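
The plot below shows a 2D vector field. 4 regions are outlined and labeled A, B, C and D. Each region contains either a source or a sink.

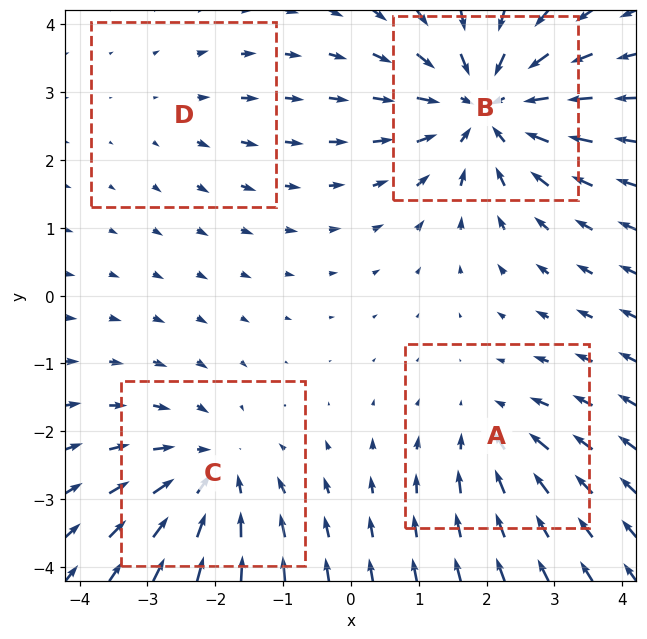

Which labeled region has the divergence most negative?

Divergence at each region's feature centre — A: about -3, B: about -6, C: about -4, D: about +2. Region B is most negative.

B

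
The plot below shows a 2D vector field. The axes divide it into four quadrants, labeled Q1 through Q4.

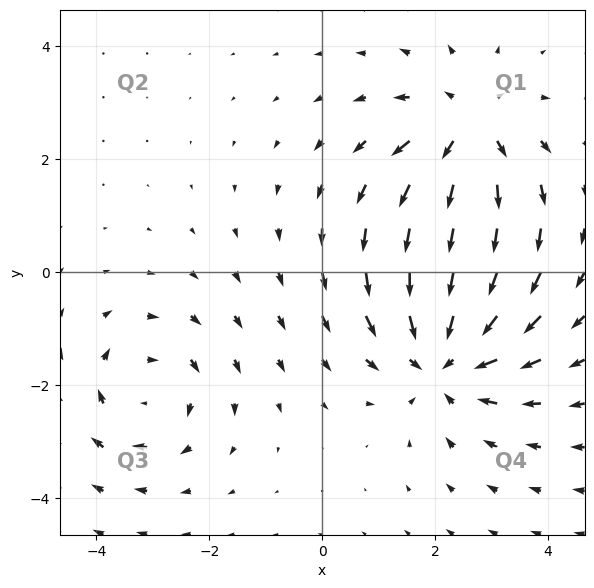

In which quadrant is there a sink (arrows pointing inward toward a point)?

The sink sits at approximately (2.2, -1.5), which lies in quadrant Q4. The divergence there is about -4, negative as expected for a sink.

Q4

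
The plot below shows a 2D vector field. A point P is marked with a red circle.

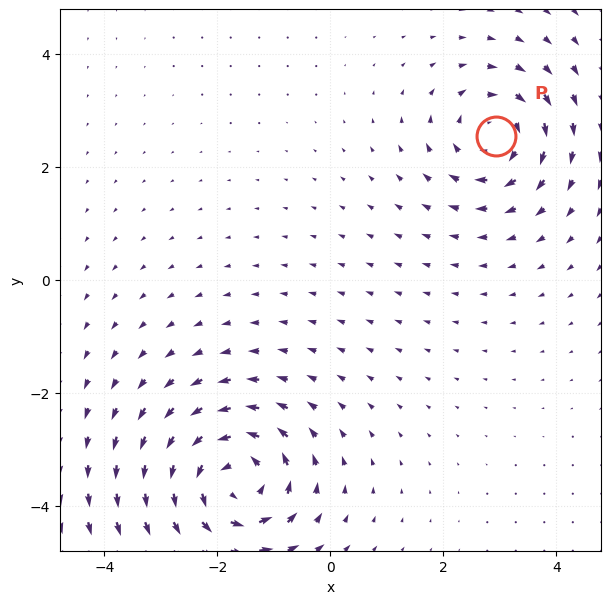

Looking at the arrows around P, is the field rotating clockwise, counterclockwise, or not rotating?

clockwise

Near P at (2.9, 2.5) the arrows circulate clockwise. The curl (z-component) there is about -3; negative curl means clockwise rotation.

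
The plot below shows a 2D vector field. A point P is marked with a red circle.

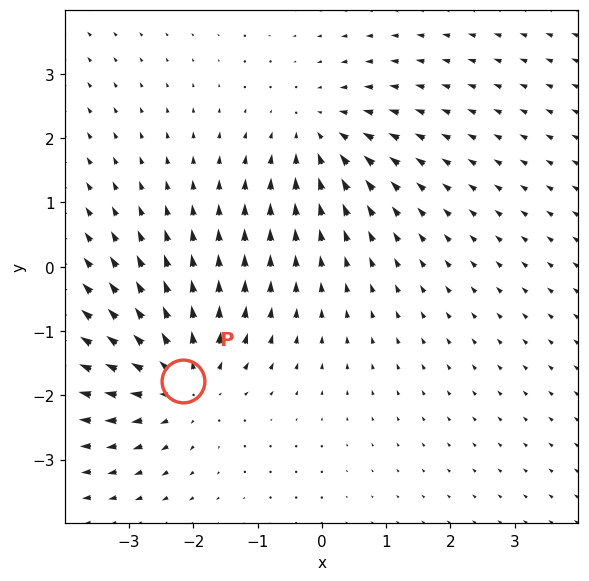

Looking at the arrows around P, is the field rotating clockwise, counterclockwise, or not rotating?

Near P at (-2.2, -1.8) the arrows show no circulation. The curl there is ≈0.

not rotating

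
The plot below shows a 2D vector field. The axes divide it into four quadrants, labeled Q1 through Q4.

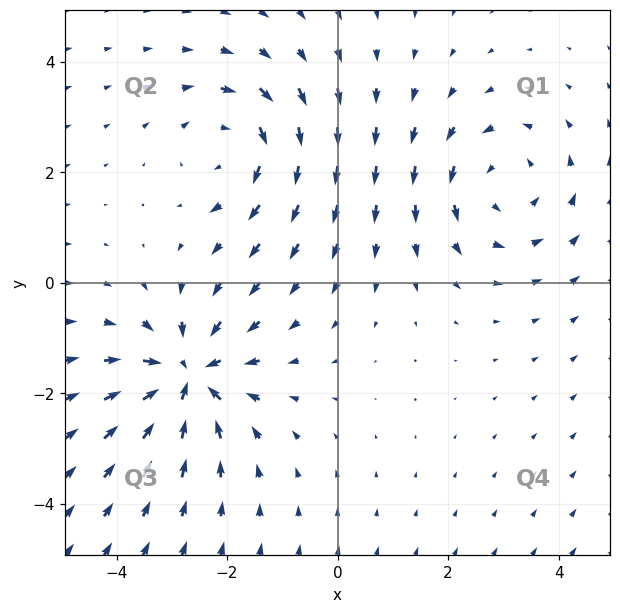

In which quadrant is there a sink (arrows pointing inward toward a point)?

Q3

The sink sits at approximately (-2.7, -1.7), which lies in quadrant Q3. The divergence there is about -6, negative as expected for a sink.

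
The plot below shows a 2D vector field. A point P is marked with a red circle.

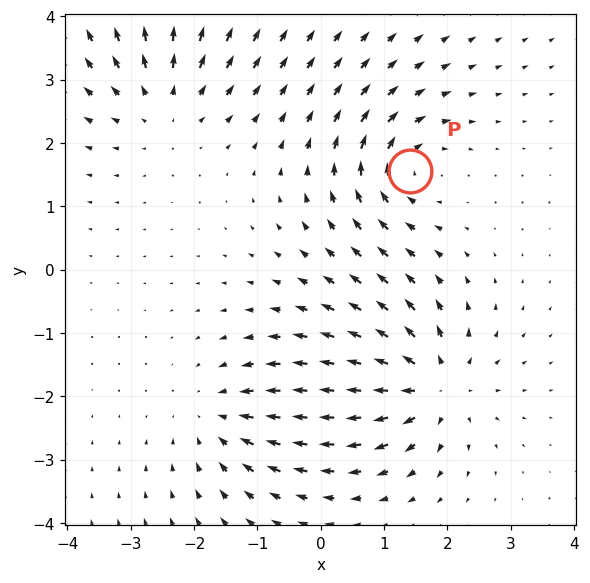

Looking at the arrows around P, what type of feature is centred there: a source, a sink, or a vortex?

At P (1.4, 1.6) the arrows circulate clockwise. Divergence ≈0, curl about -5 — near-zero divergence with nonzero curl is a vortex.

vortex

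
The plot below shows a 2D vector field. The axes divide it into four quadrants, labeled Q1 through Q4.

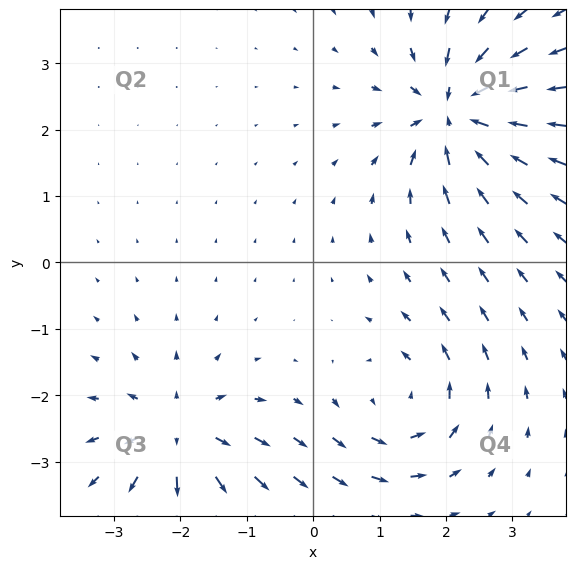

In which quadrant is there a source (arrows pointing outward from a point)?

The source sits at approximately (-2.0, -2.6), which lies in quadrant Q3. The divergence there is about +5, positive as expected for a source.

Q3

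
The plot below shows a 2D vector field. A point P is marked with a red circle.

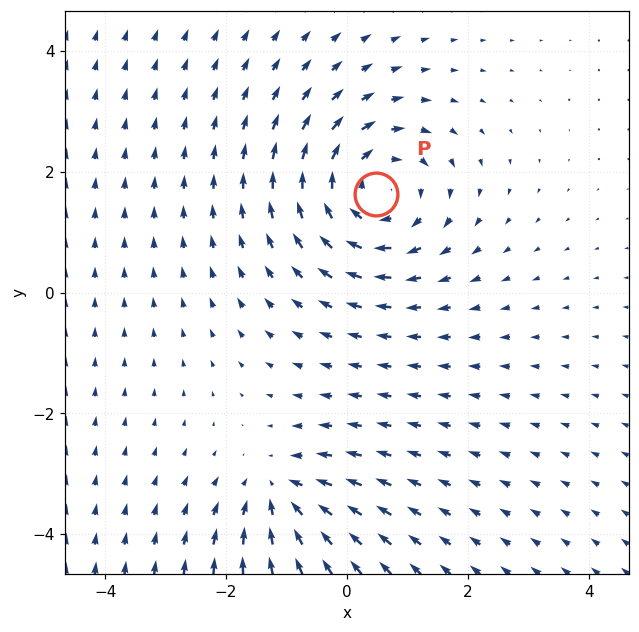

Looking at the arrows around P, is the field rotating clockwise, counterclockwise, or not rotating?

Near P at (0.5, 1.6) the arrows circulate clockwise. The curl (z-component) there is about -5; negative curl means clockwise rotation.

clockwise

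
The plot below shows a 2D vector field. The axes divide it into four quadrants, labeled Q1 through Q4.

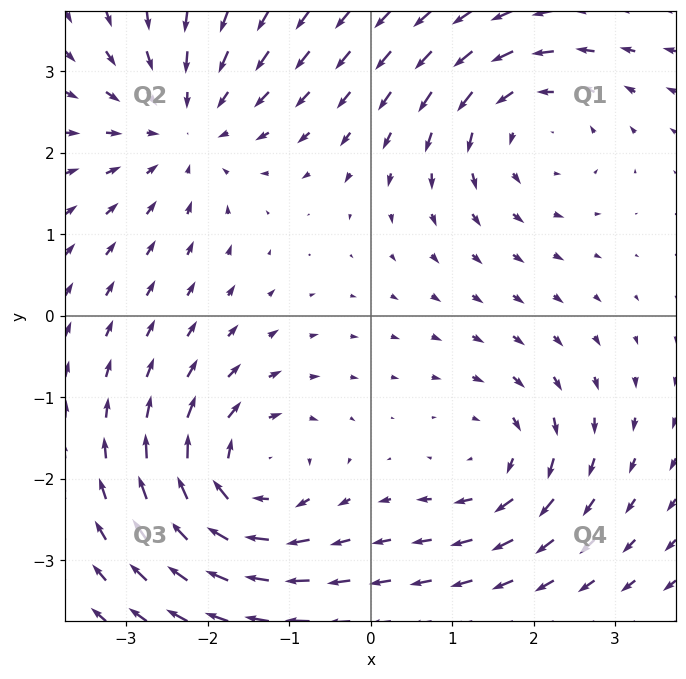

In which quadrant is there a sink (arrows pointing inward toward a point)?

Q2

The sink sits at approximately (-2.3, 2.3), which lies in quadrant Q2. The divergence there is about -4, negative as expected for a sink.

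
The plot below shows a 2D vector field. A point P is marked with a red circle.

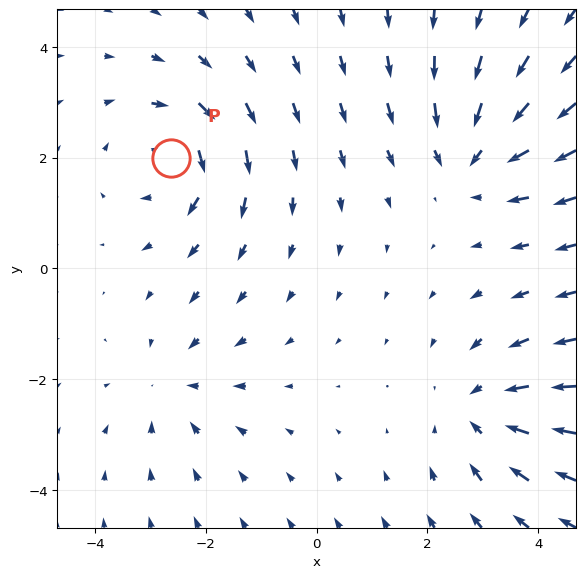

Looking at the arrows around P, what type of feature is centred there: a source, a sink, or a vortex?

At P (-2.6, 2.0) the arrows circulate clockwise. Divergence ≈0, curl about -6 — near-zero divergence with nonzero curl is a vortex.

vortex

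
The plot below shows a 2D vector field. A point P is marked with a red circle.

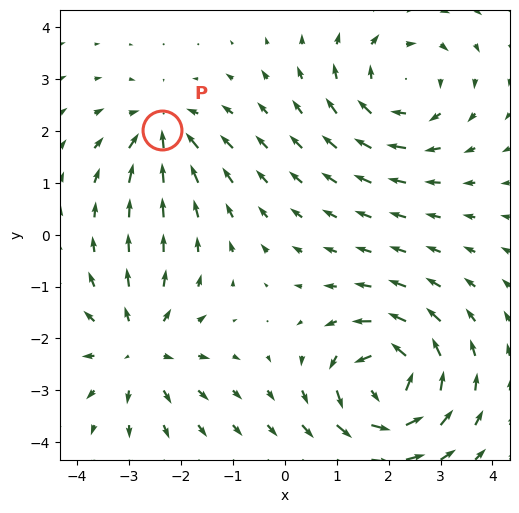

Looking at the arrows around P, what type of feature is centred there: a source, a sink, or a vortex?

sink

At P (-2.4, 2.0) the arrows converge inward. Divergence about -4, curl ≈0 — negative divergence with near-zero curl is a sink.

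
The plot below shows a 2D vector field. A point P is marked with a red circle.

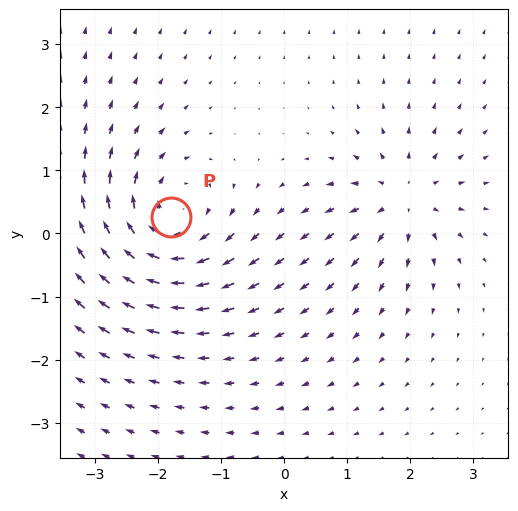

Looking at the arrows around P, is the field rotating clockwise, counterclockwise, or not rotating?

clockwise

Near P at (-1.8, 0.3) the arrows circulate clockwise. The curl (z-component) there is about -5; negative curl means clockwise rotation.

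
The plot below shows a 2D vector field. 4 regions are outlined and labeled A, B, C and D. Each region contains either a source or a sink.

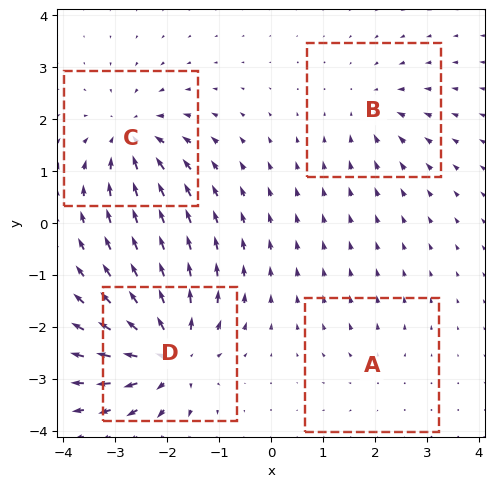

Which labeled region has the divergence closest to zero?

A

Divergence at each region's feature centre — A: about +2, B: about -4, C: about -6, D: about +8. Region A is closest to zero.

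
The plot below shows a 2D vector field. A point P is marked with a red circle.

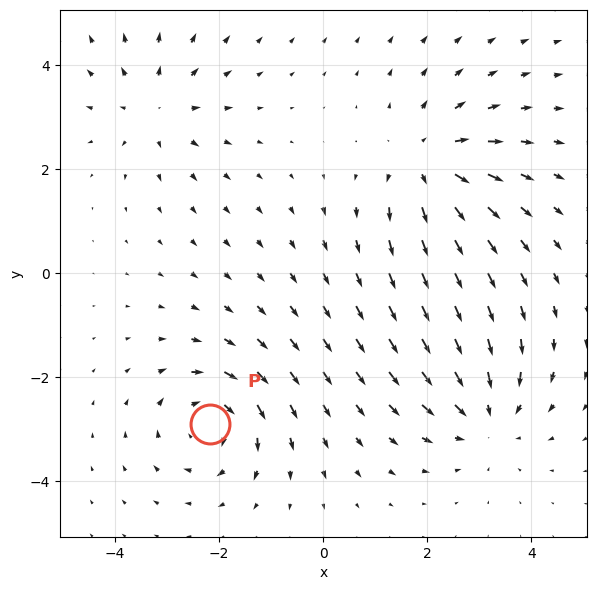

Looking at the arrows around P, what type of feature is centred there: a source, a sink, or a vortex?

At P (-2.2, -2.9) the arrows circulate clockwise. Divergence ≈0, curl about -5 — near-zero divergence with nonzero curl is a vortex.

vortex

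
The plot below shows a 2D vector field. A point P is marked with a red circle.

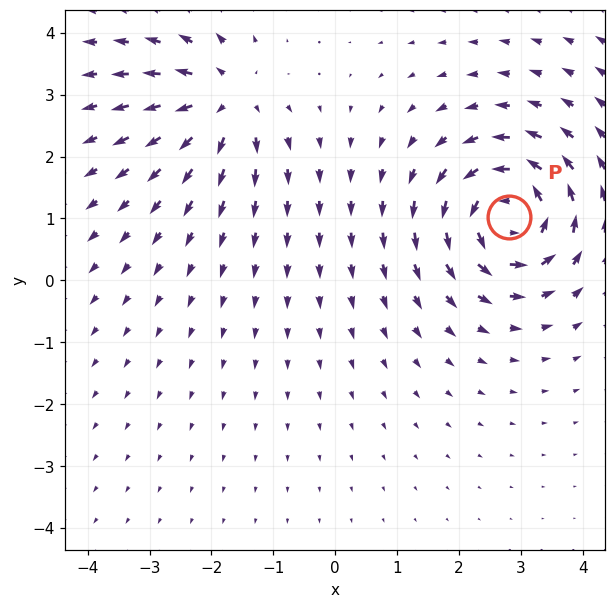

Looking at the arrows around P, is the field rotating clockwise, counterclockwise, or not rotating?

Near P at (2.8, 1.0) the arrows circulate counterclockwise. The curl (z-component) there is about +7; positive curl means counterclockwise rotation.

counterclockwise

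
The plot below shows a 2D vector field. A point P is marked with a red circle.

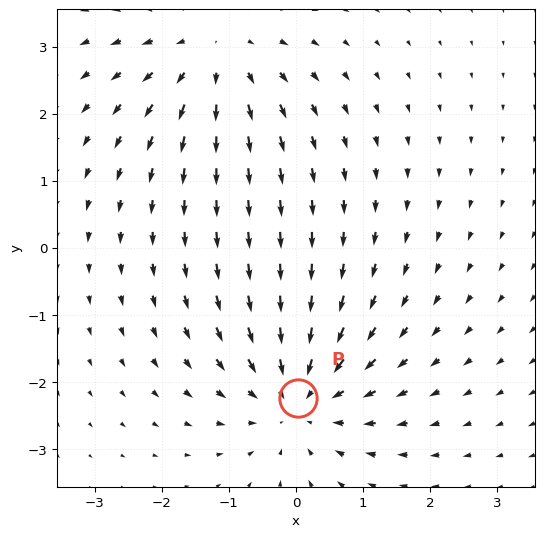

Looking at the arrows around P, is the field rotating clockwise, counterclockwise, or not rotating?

Near P at (0.0, -2.2) the arrows show no circulation. The curl there is ≈0.

not rotating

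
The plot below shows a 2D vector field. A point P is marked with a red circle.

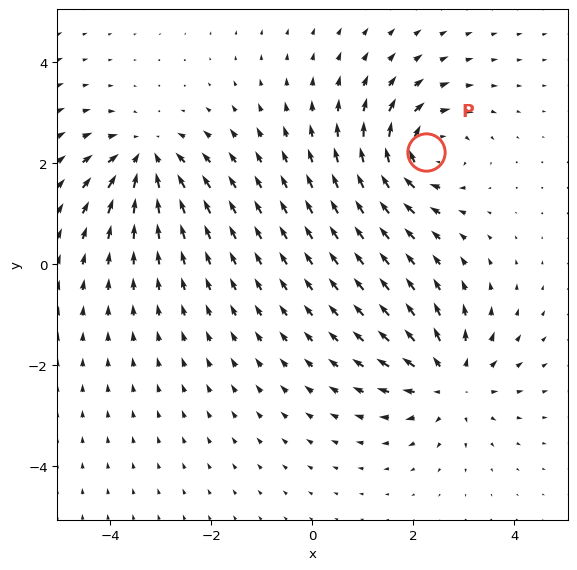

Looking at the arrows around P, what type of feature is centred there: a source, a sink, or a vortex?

vortex

At P (2.3, 2.2) the arrows circulate clockwise. Divergence ≈0, curl about -6 — near-zero divergence with nonzero curl is a vortex.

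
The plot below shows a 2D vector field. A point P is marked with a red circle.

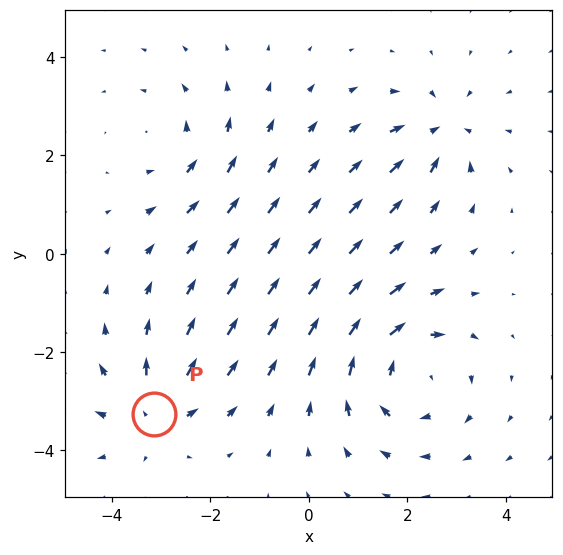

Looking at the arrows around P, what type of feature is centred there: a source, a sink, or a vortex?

source

At P (-3.1, -3.3) the arrows spread outward. Divergence about +4, curl ≈0 — positive divergence with near-zero curl is a source.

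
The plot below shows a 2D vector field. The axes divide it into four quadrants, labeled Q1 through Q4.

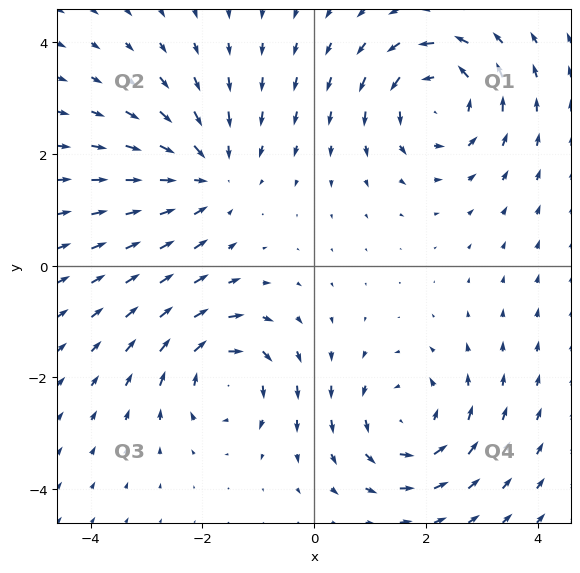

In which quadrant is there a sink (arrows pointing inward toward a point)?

Q2

The sink sits at approximately (-1.9, 1.6), which lies in quadrant Q2. The divergence there is about -3, negative as expected for a sink.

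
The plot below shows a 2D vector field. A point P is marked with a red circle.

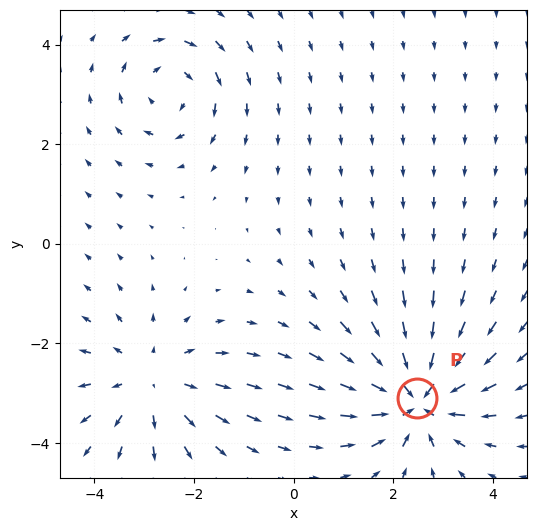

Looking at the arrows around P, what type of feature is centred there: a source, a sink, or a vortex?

At P (2.5, -3.1) the arrows converge inward. Divergence about -6, curl ≈0 — negative divergence with near-zero curl is a sink.

sink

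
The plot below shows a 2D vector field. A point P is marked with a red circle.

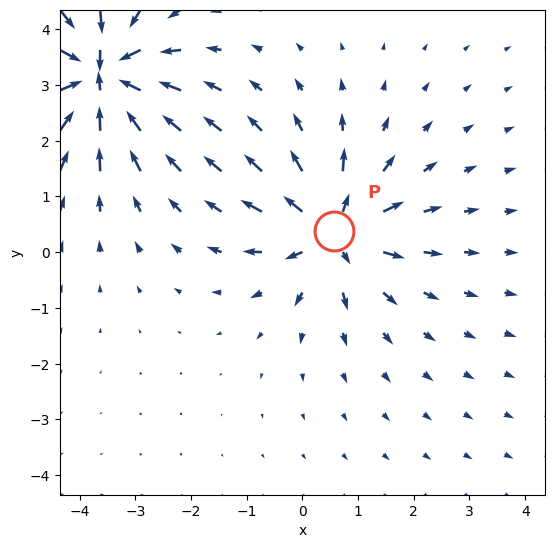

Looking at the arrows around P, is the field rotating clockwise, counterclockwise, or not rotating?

not rotating

Near P at (0.6, 0.4) the arrows show no circulation. The curl there is ≈0.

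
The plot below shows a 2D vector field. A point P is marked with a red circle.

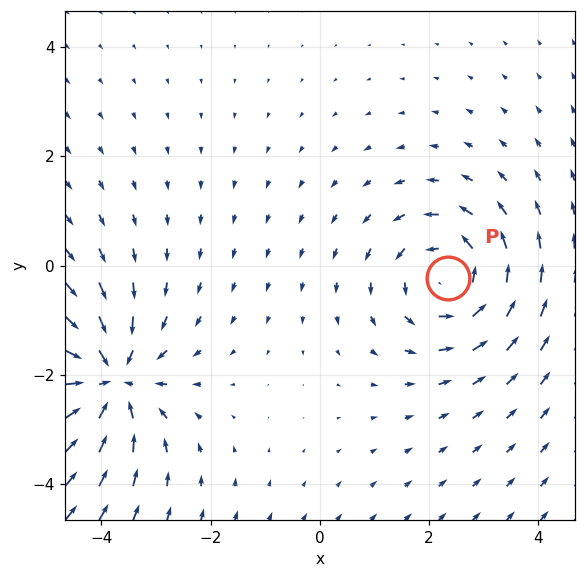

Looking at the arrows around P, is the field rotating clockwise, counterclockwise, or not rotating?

counterclockwise

Near P at (2.4, -0.2) the arrows circulate counterclockwise. The curl (z-component) there is about +3; positive curl means counterclockwise rotation.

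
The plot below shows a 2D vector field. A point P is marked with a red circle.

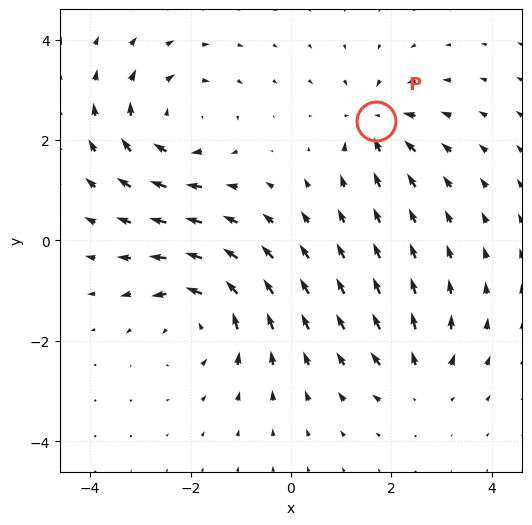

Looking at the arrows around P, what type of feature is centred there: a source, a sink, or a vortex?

At P (1.7, 2.4) the arrows converge inward. Divergence about -5, curl ≈0 — negative divergence with near-zero curl is a sink.

sink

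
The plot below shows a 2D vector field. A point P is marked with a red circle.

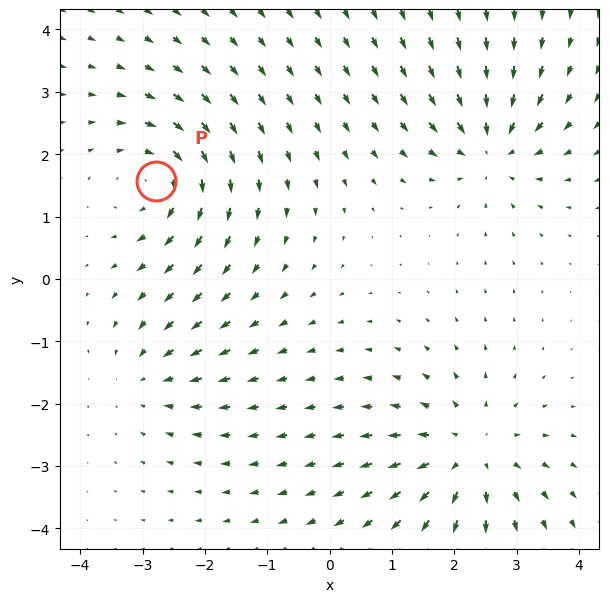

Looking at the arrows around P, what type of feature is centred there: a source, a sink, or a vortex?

vortex

At P (-2.8, 1.6) the arrows circulate clockwise. Divergence ≈0, curl about -5 — near-zero divergence with nonzero curl is a vortex.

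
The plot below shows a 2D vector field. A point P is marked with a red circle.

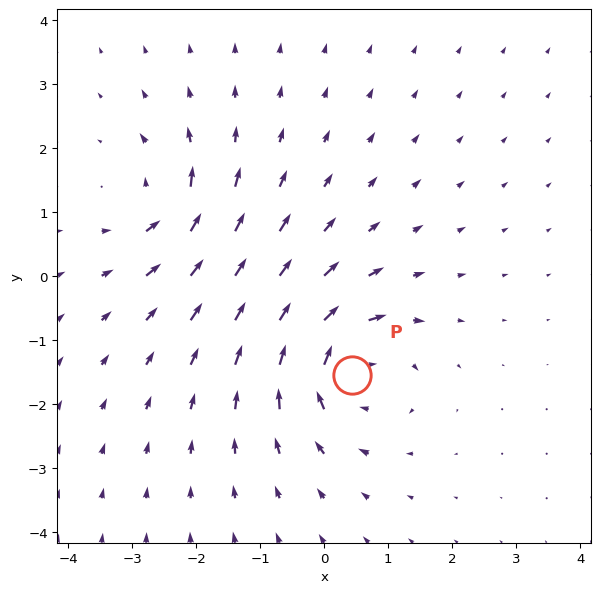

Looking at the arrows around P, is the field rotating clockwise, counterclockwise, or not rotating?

clockwise

Near P at (0.4, -1.6) the arrows circulate clockwise. The curl (z-component) there is about -5; negative curl means clockwise rotation.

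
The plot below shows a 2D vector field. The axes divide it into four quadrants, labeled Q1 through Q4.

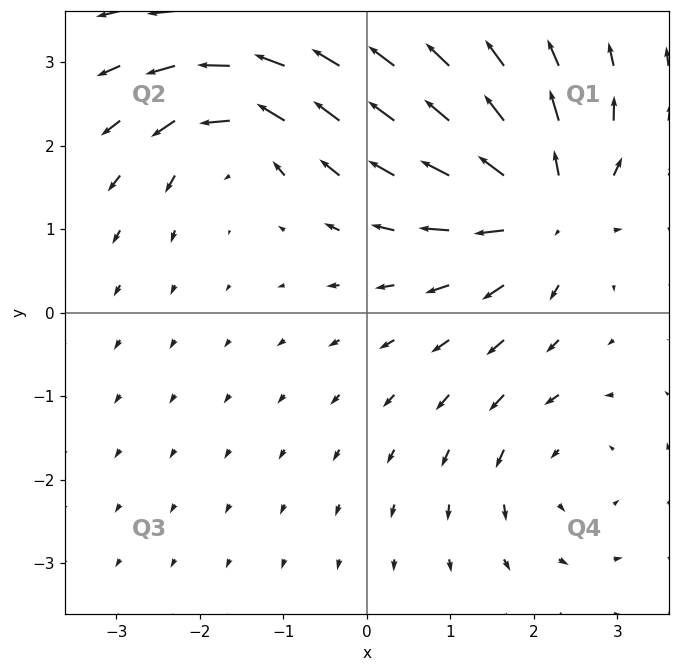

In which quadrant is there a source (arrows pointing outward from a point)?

The source sits at approximately (2.1, 1.3), which lies in quadrant Q1. The divergence there is about +7, positive as expected for a source.

Q1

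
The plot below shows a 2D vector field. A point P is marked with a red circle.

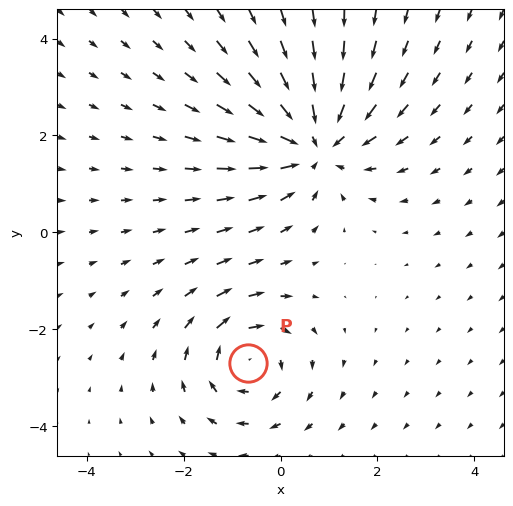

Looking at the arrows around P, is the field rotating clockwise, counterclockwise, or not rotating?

clockwise

Near P at (-0.7, -2.7) the arrows circulate clockwise. The curl (z-component) there is about -4; negative curl means clockwise rotation.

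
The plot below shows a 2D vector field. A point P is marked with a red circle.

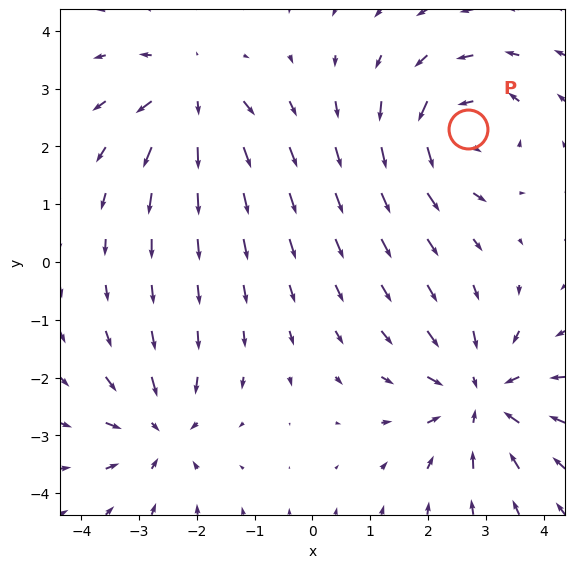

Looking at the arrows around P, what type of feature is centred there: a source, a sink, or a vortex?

At P (2.7, 2.3) the arrows circulate counterclockwise. Divergence ≈0, curl about +5 — near-zero divergence with nonzero curl is a vortex.

vortex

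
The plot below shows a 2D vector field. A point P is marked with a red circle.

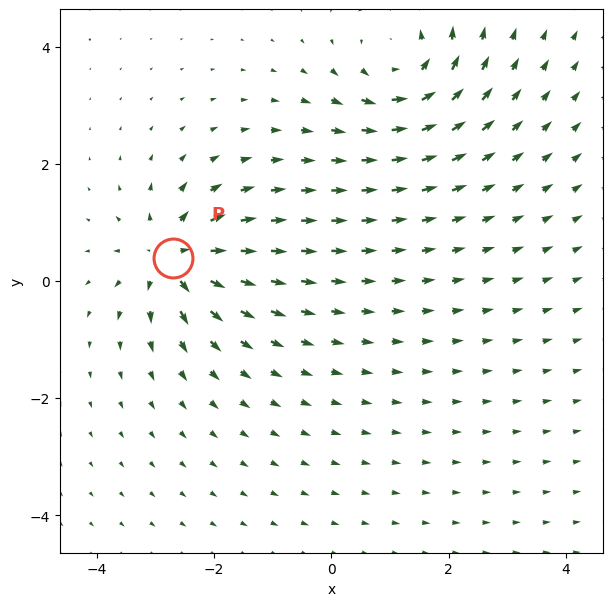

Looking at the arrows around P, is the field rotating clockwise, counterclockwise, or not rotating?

not rotating

Near P at (-2.7, 0.4) the arrows show no circulation. The curl there is ≈0.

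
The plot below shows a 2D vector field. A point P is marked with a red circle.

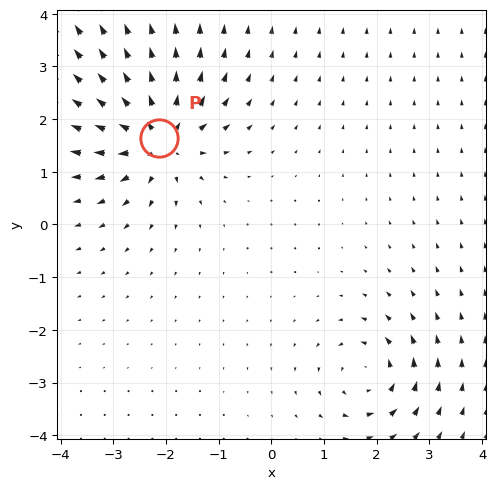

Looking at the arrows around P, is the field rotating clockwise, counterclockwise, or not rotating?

not rotating

Near P at (-2.1, 1.6) the arrows show no circulation. The curl there is ≈0.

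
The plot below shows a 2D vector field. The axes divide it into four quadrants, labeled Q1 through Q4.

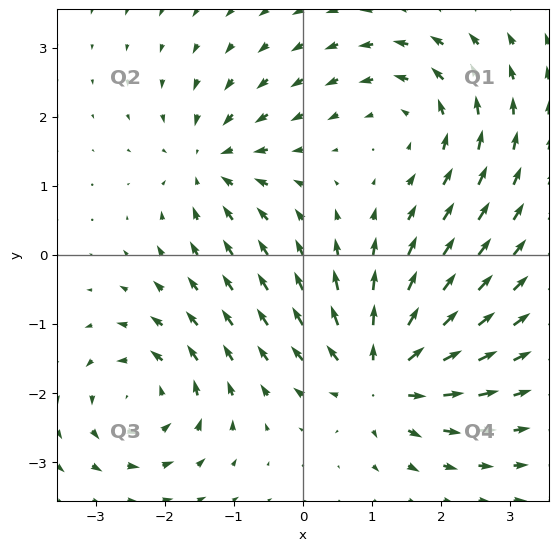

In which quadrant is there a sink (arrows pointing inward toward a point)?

The sink sits at approximately (-1.3, 1.3), which lies in quadrant Q2. The divergence there is about -4, negative as expected for a sink.

Q2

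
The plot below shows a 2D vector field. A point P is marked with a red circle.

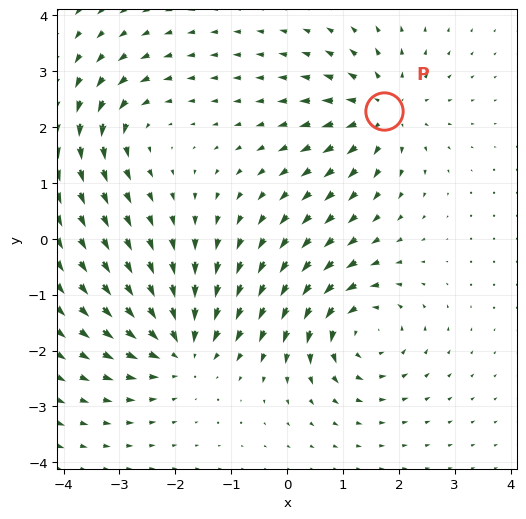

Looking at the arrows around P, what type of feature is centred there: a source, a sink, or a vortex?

source

At P (1.7, 2.3) the arrows spread outward. Divergence about +6, curl ≈0 — positive divergence with near-zero curl is a source.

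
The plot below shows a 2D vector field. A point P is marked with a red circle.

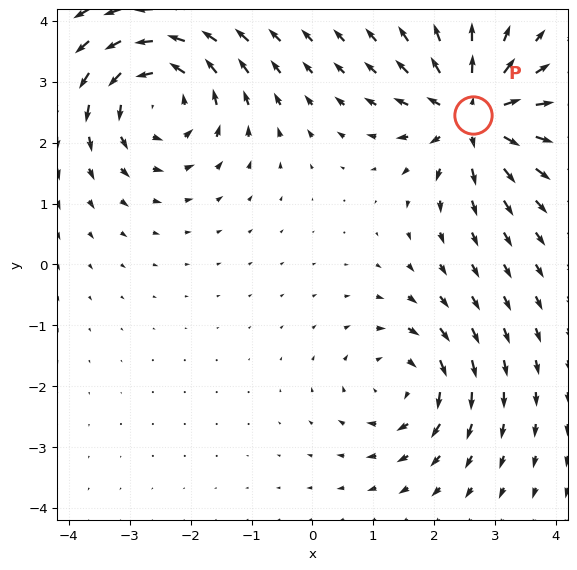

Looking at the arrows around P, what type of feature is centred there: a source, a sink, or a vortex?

source

At P (2.6, 2.5) the arrows spread outward. Divergence about +5, curl ≈0 — positive divergence with near-zero curl is a source.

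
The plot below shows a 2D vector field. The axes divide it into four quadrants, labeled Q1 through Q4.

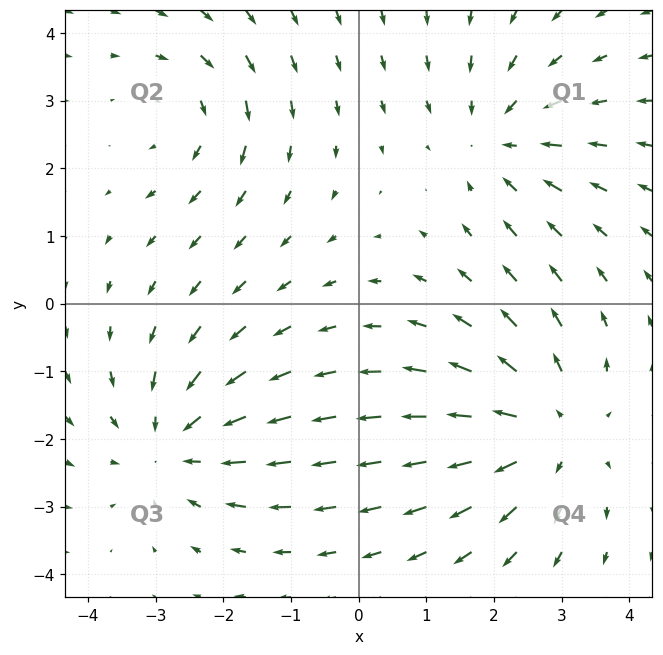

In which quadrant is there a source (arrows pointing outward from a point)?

The source sits at approximately (2.8, -1.9), which lies in quadrant Q4. The divergence there is about +3, positive as expected for a source.

Q4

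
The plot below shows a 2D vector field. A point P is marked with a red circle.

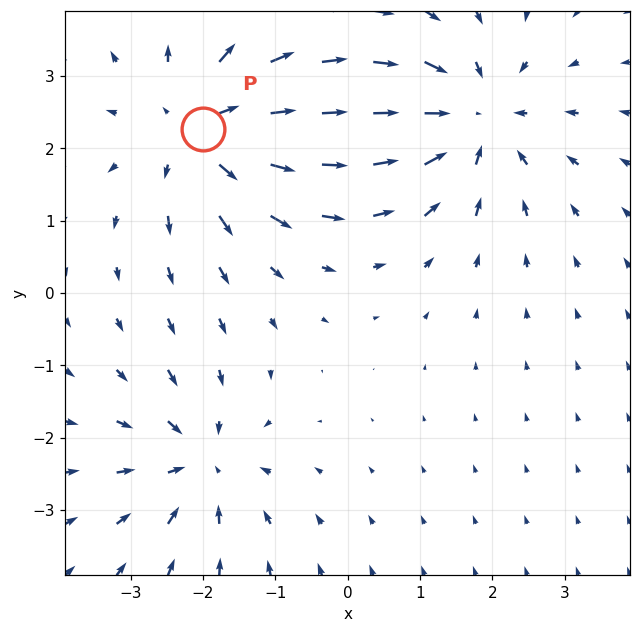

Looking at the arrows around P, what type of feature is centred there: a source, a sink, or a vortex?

At P (-2.0, 2.3) the arrows spread outward. Divergence about +4, curl ≈0 — positive divergence with near-zero curl is a source.

source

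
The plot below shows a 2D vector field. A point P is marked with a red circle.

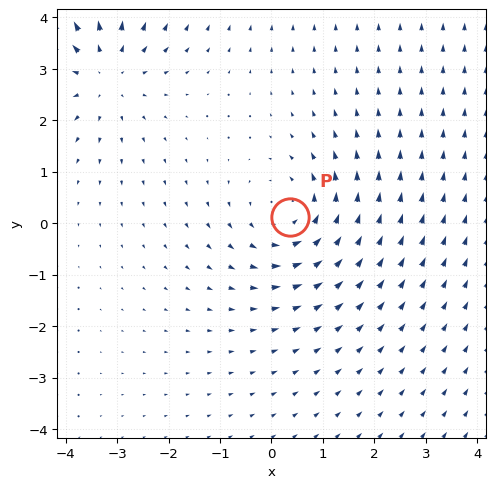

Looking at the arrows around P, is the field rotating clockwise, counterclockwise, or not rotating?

Near P at (0.4, 0.1) the arrows circulate counterclockwise. The curl (z-component) there is about +3; positive curl means counterclockwise rotation.

counterclockwise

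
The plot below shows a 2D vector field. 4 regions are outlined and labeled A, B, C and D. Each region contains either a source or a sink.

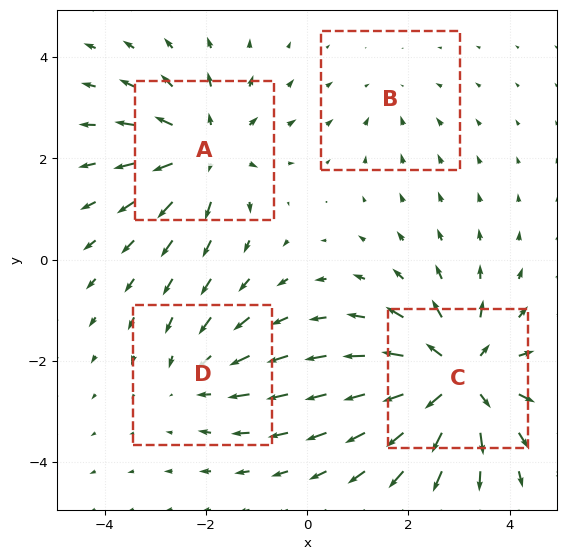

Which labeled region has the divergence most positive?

Divergence at each region's feature centre — A: about +5, B: about -2, C: about +7, D: about -3. Region C is most positive.

C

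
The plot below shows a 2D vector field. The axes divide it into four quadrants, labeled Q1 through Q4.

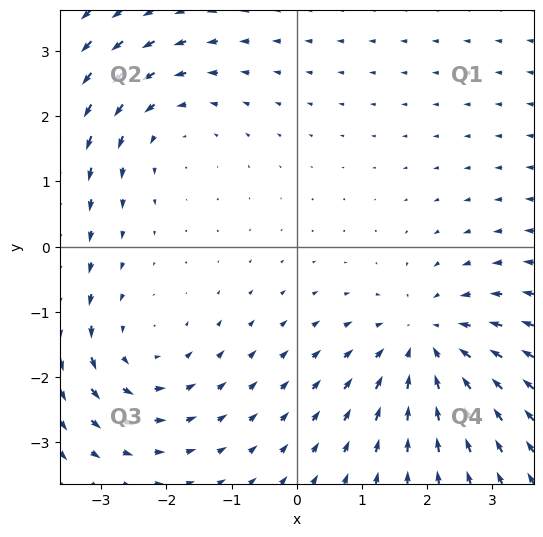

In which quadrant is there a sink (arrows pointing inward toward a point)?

The sink sits at approximately (2.0, -1.5), which lies in quadrant Q4. The divergence there is about -4, negative as expected for a sink.

Q4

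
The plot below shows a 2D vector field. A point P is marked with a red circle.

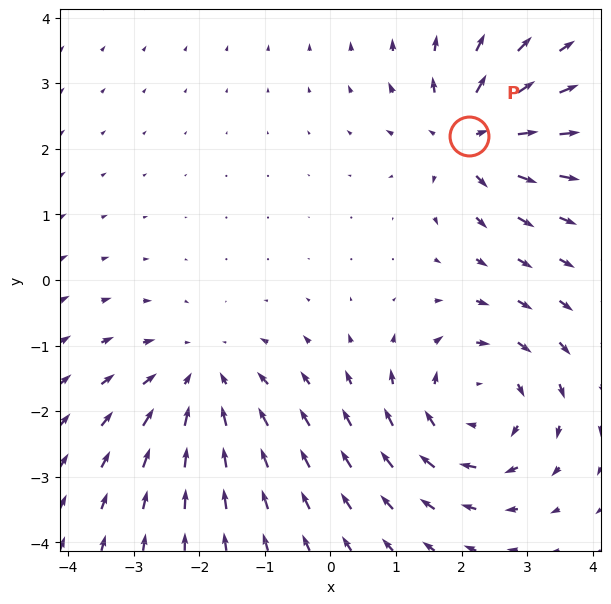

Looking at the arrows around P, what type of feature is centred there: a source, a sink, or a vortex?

source

At P (2.1, 2.2) the arrows spread outward. Divergence about +4, curl ≈0 — positive divergence with near-zero curl is a source.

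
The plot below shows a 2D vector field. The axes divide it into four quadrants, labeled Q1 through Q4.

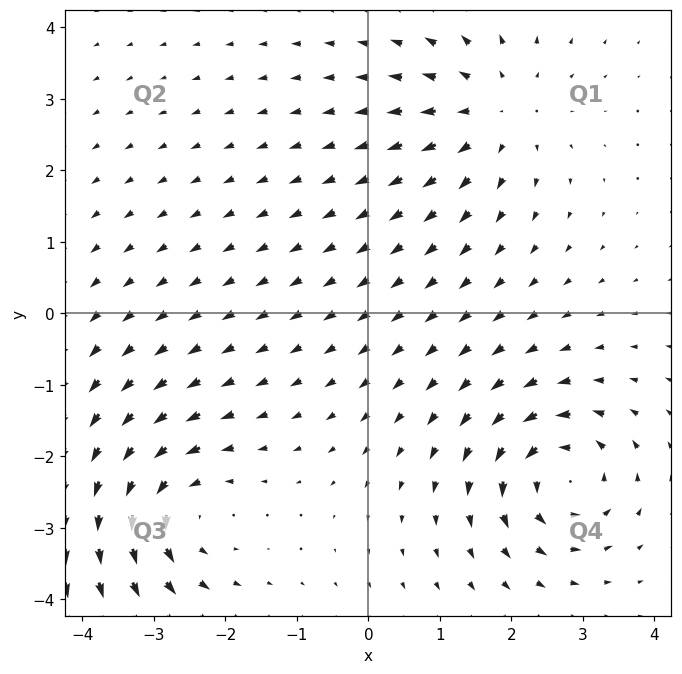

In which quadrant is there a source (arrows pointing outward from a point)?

The source sits at approximately (1.8, 2.8), which lies in quadrant Q1. The divergence there is about +4, positive as expected for a source.

Q1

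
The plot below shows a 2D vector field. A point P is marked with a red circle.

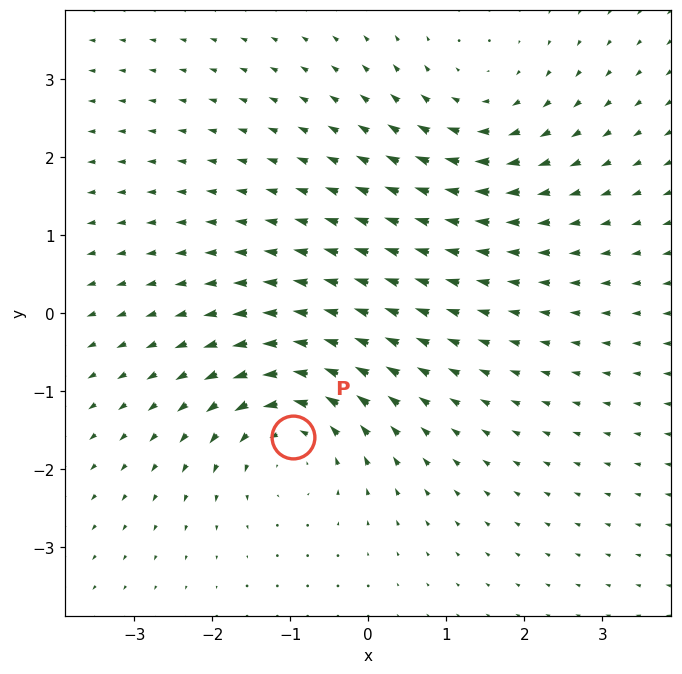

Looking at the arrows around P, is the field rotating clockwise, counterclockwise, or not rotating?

counterclockwise

Near P at (-1.0, -1.6) the arrows circulate counterclockwise. The curl (z-component) there is about +4; positive curl means counterclockwise rotation.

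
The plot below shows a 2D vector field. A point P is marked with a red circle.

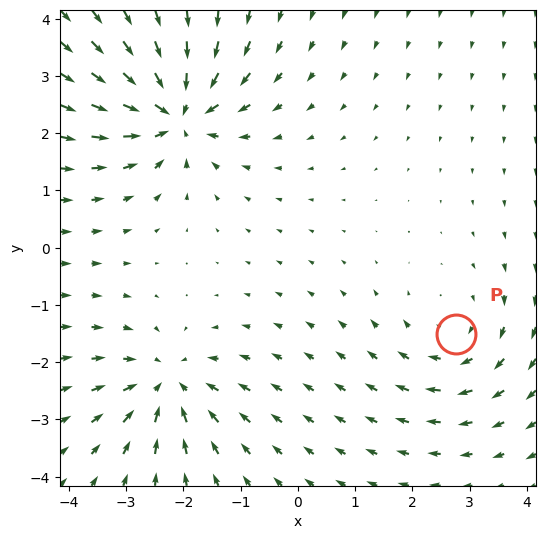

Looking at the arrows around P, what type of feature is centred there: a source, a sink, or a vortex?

vortex

At P (2.8, -1.5) the arrows circulate clockwise. Divergence ≈0, curl about -3 — near-zero divergence with nonzero curl is a vortex.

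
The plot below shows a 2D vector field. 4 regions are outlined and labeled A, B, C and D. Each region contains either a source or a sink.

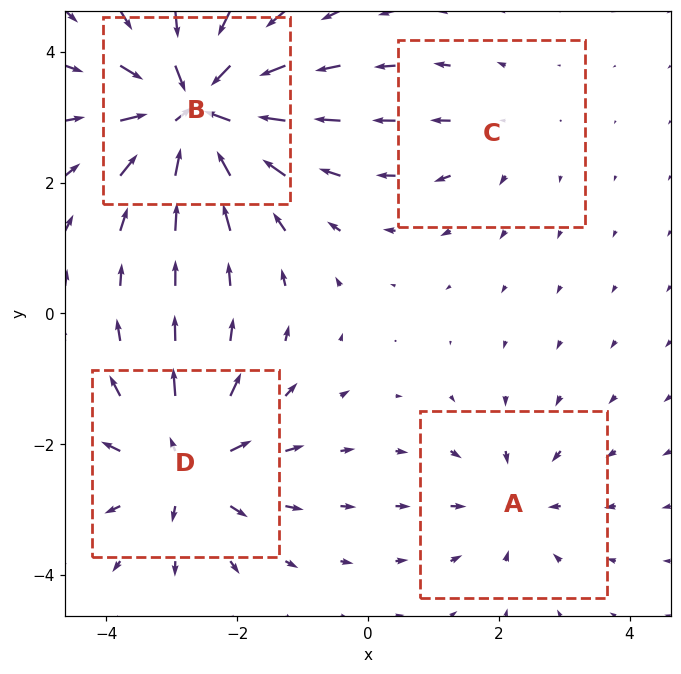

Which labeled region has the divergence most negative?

B

Divergence at each region's feature centre — A: about -4, B: about -9, C: about +2, D: about +6. Region B is most negative.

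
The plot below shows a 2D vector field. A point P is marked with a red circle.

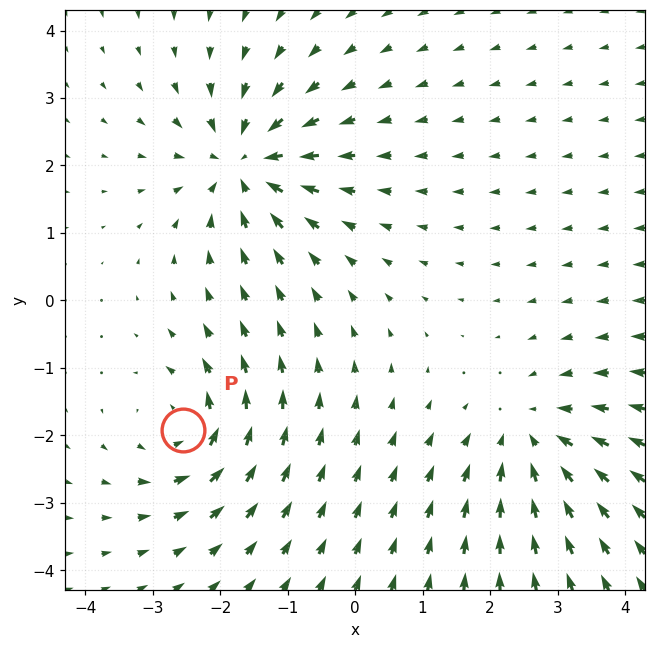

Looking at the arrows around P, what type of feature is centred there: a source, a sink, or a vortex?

vortex

At P (-2.6, -1.9) the arrows circulate counterclockwise. Divergence ≈0, curl about +4 — near-zero divergence with nonzero curl is a vortex.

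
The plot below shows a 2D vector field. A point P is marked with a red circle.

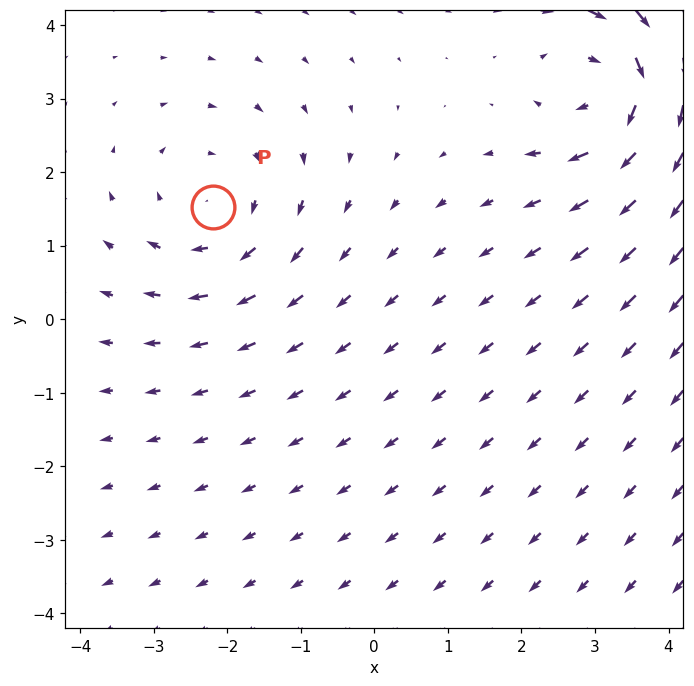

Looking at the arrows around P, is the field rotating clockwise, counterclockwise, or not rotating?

clockwise

Near P at (-2.2, 1.5) the arrows circulate clockwise. The curl (z-component) there is about -3; negative curl means clockwise rotation.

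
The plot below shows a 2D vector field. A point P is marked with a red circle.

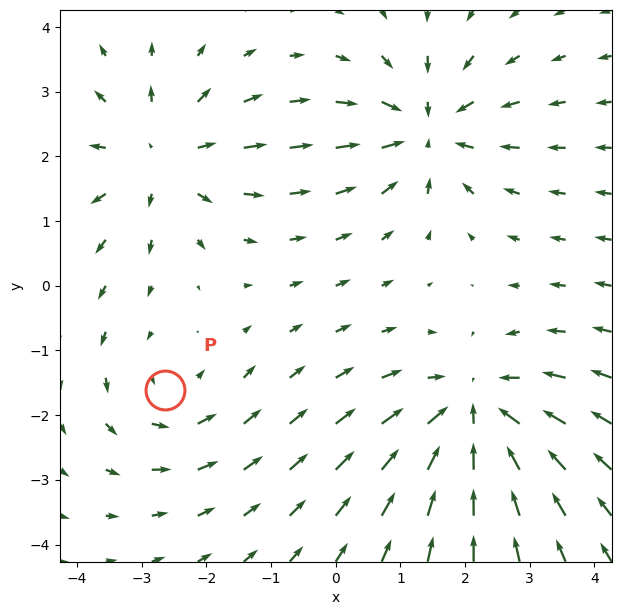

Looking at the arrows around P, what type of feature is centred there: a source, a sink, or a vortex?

vortex

At P (-2.6, -1.6) the arrows circulate counterclockwise. Divergence ≈0, curl about +2 — near-zero divergence with nonzero curl is a vortex.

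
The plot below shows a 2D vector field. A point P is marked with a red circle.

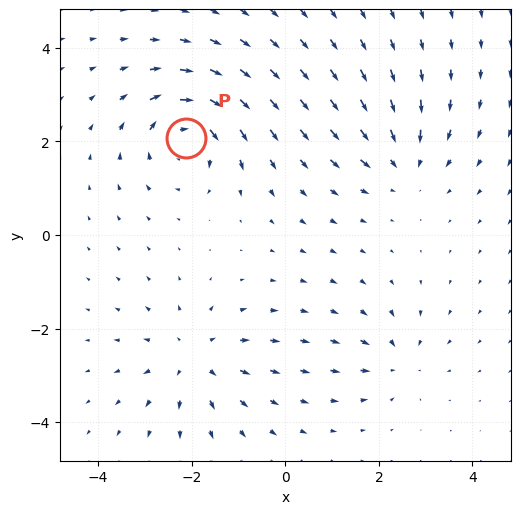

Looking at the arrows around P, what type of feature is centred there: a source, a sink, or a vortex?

vortex

At P (-2.1, 2.1) the arrows circulate clockwise. Divergence ≈0, curl about -6 — near-zero divergence with nonzero curl is a vortex.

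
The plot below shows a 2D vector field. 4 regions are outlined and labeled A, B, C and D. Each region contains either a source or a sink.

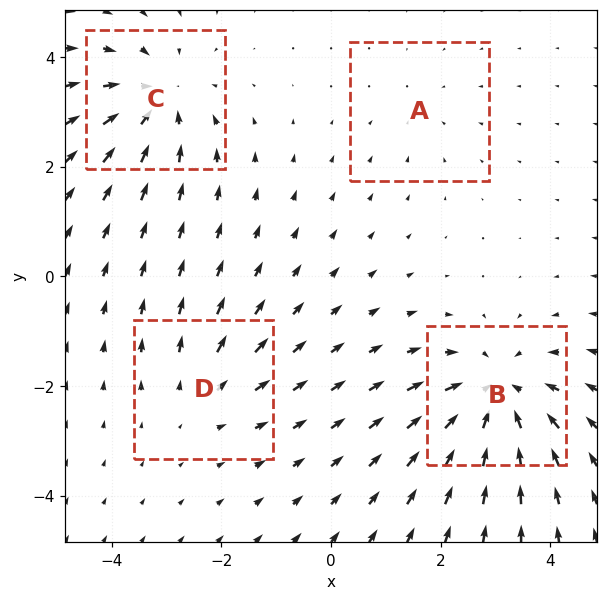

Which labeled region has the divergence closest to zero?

A

Divergence at each region's feature centre — A: about -2, B: about -6, C: about -5, D: about +3. Region A is closest to zero.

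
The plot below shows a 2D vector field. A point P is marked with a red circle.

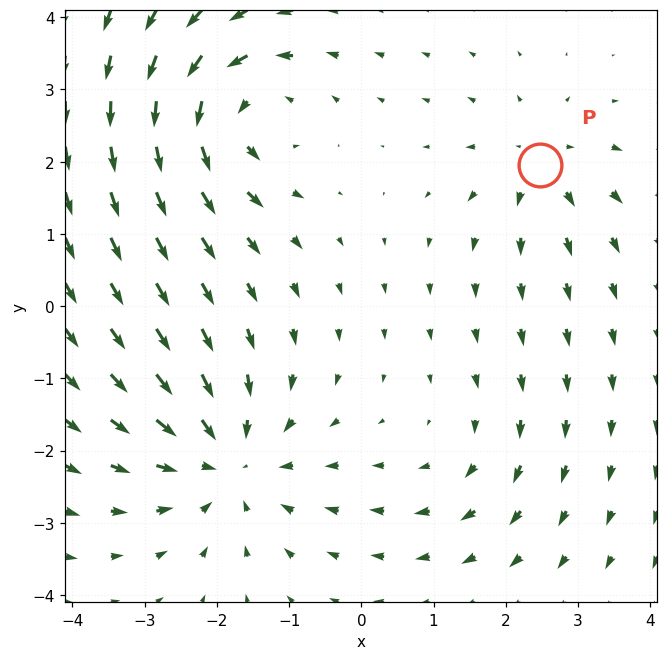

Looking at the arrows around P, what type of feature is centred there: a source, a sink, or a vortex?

source

At P (2.5, 2.0) the arrows spread outward. Divergence about +4, curl ≈0 — positive divergence with near-zero curl is a source.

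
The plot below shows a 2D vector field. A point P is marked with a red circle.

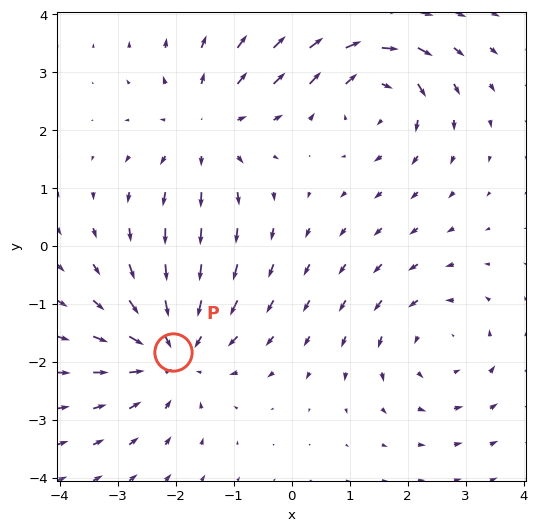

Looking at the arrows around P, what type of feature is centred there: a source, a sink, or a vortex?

sink

At P (-2.0, -1.8) the arrows converge inward. Divergence about -3, curl ≈0 — negative divergence with near-zero curl is a sink.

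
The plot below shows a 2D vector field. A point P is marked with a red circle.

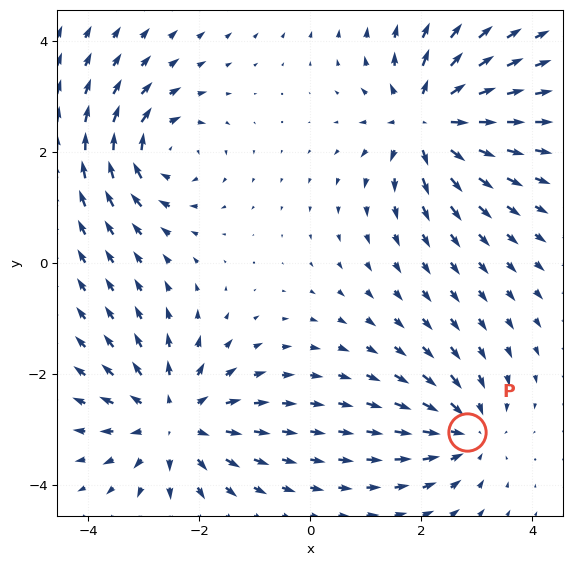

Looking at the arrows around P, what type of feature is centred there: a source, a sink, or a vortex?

At P (2.8, -3.1) the arrows converge inward. Divergence about -4, curl ≈0 — negative divergence with near-zero curl is a sink.

sink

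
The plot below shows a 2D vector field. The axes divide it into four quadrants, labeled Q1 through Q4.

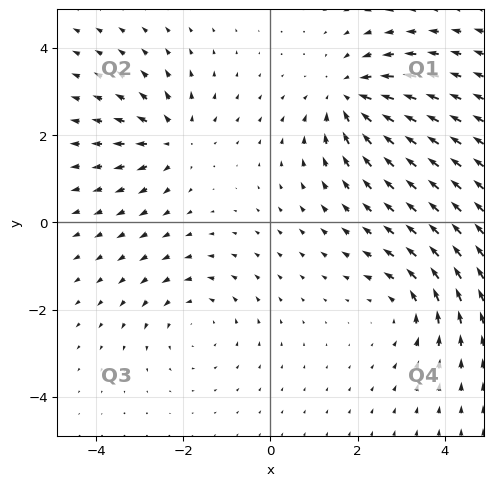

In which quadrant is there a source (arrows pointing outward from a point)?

The source sits at approximately (-2.2, 1.9), which lies in quadrant Q2. The divergence there is about +3, positive as expected for a source.

Q2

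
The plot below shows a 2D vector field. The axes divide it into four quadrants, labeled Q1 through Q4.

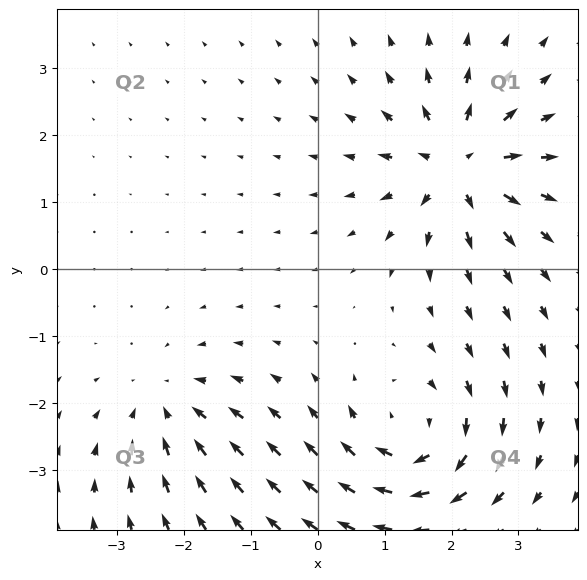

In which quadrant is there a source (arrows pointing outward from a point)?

Q1

The source sits at approximately (2.1, 1.5), which lies in quadrant Q1. The divergence there is about +7, positive as expected for a source.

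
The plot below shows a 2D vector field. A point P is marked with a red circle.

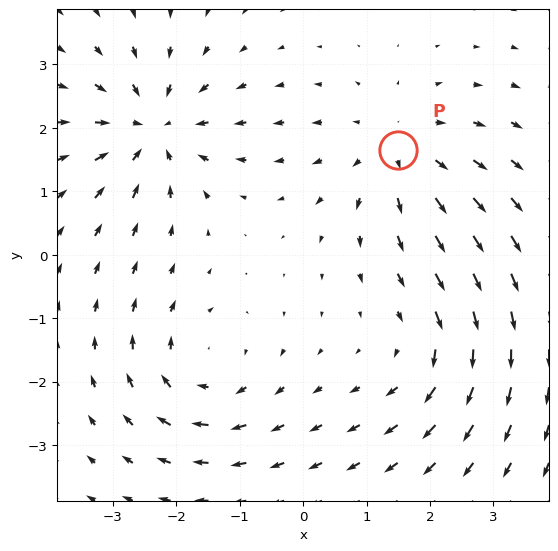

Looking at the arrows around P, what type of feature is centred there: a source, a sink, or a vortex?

source

At P (1.5, 1.6) the arrows spread outward. Divergence about +3, curl ≈0 — positive divergence with near-zero curl is a source.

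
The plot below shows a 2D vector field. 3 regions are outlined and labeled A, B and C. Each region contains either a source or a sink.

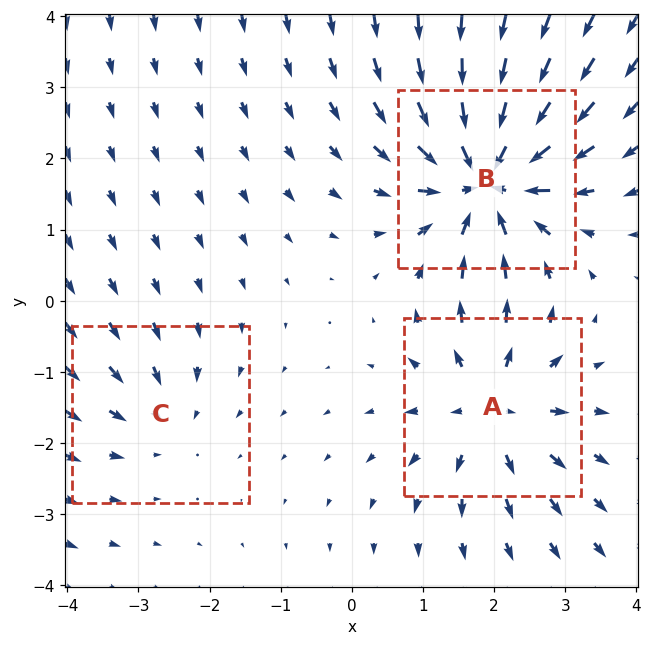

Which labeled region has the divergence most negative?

B

Divergence at each region's feature centre — A: about +4, B: about -6, C: about -2. Region B is most negative.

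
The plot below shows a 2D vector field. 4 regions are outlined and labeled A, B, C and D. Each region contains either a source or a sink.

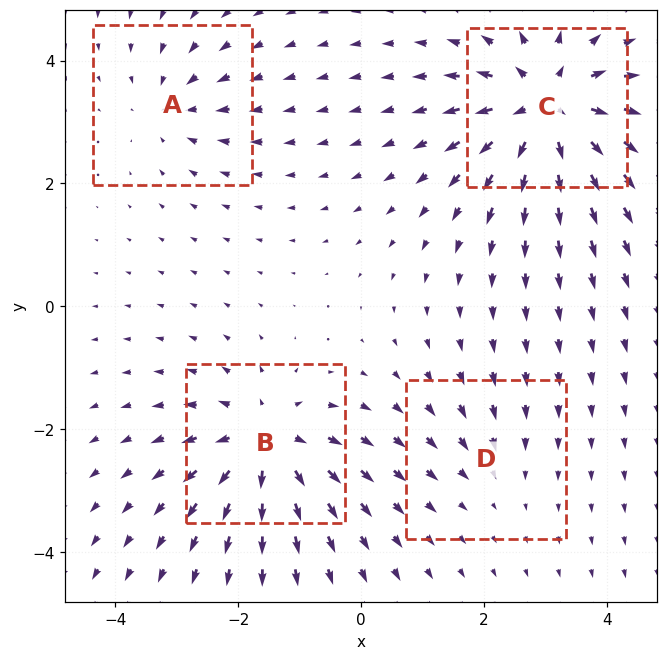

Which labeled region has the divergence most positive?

C

Divergence at each region's feature centre — A: about -4, B: about +6, C: about +8, D: about -2. Region C is most positive.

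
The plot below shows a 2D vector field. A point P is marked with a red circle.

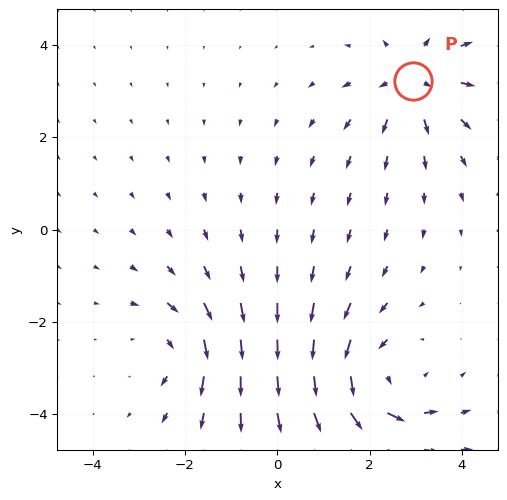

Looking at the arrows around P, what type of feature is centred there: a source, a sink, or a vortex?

source

At P (2.9, 3.2) the arrows spread outward. Divergence about +4, curl ≈0 — positive divergence with near-zero curl is a source.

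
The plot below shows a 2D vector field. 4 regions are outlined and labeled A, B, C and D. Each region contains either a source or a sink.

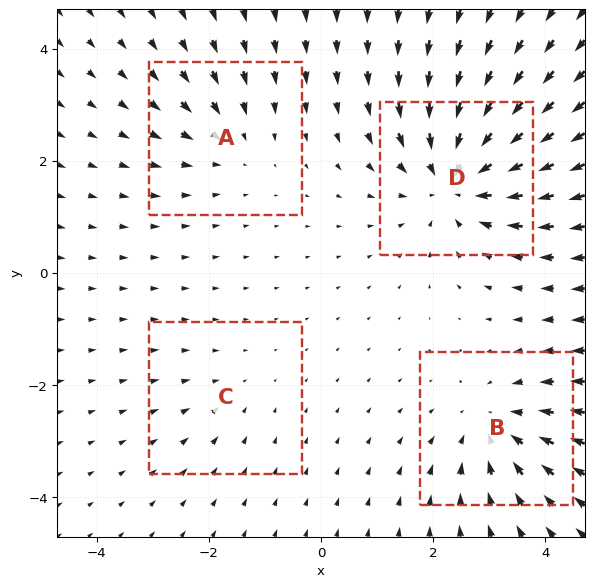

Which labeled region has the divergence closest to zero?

C

Divergence at each region's feature centre — A: about -3, B: about -4, C: about -2, D: about -7. Region C is closest to zero.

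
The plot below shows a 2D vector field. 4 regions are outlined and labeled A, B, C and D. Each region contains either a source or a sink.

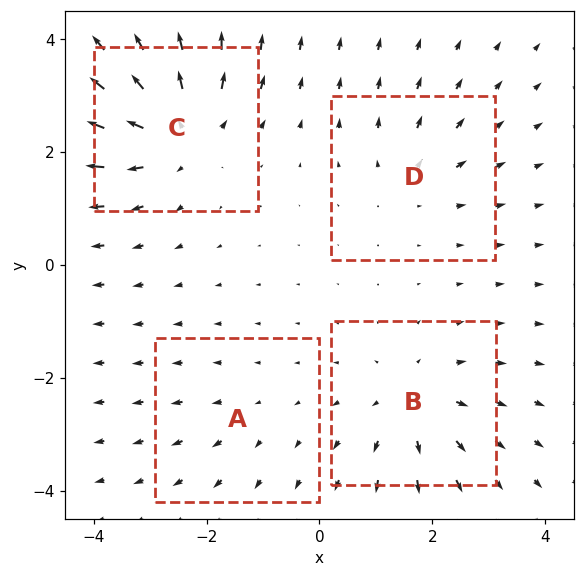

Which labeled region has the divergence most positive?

Divergence at each region's feature centre — A: about +2, B: about +4, C: about +6, D: about +3. Region C is most positive.

C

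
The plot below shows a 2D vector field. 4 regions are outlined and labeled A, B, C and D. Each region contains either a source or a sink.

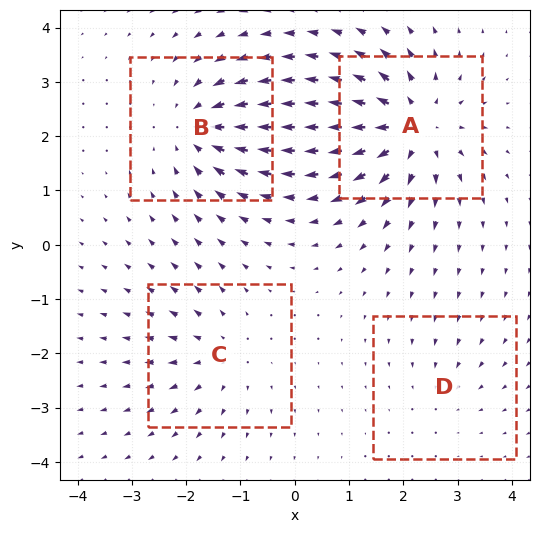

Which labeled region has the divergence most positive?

Divergence at each region's feature centre — A: about +7, B: about -5, C: about +4, D: about -2. Region A is most positive.

A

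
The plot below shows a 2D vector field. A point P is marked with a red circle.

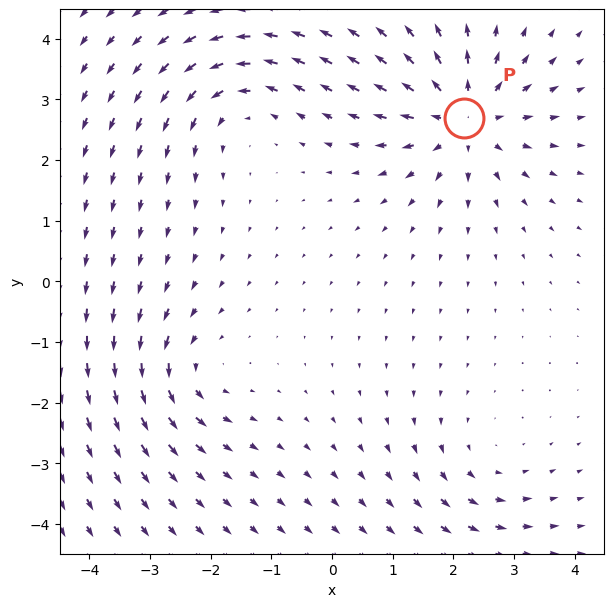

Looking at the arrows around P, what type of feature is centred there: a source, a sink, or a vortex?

source

At P (2.2, 2.7) the arrows spread outward. Divergence about +5, curl ≈0 — positive divergence with near-zero curl is a source.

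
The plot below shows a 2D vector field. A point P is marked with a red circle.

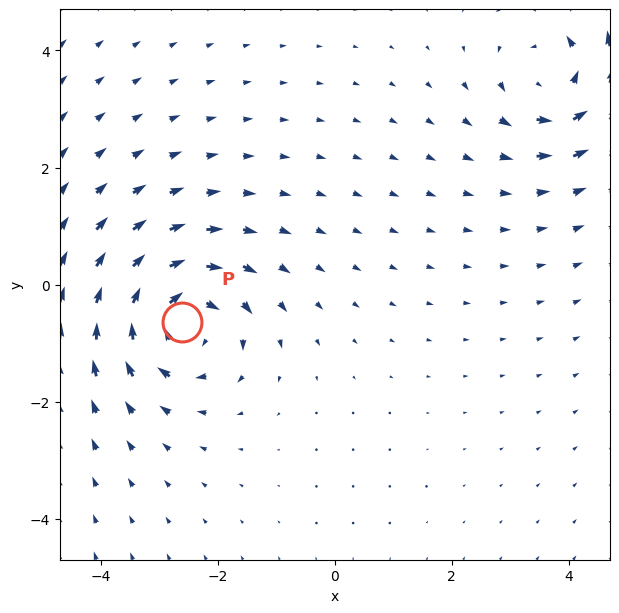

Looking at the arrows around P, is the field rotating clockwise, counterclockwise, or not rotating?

clockwise

Near P at (-2.6, -0.6) the arrows circulate clockwise. The curl (z-component) there is about -6; negative curl means clockwise rotation.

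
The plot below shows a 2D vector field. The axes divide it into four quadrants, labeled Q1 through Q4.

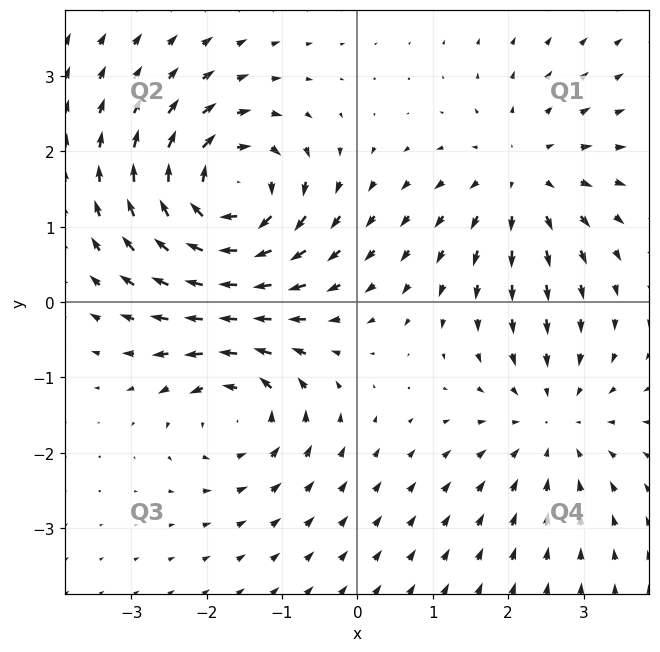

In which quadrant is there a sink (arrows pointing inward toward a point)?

The sink sits at approximately (2.6, -1.6), which lies in quadrant Q4. The divergence there is about -3, negative as expected for a sink.

Q4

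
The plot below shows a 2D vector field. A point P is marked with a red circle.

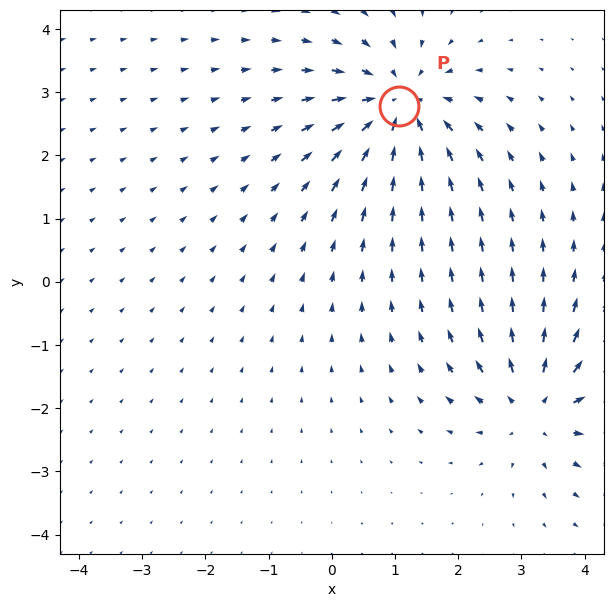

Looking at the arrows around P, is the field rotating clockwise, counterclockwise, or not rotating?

not rotating

Near P at (1.1, 2.8) the arrows show no circulation. The curl there is ≈0.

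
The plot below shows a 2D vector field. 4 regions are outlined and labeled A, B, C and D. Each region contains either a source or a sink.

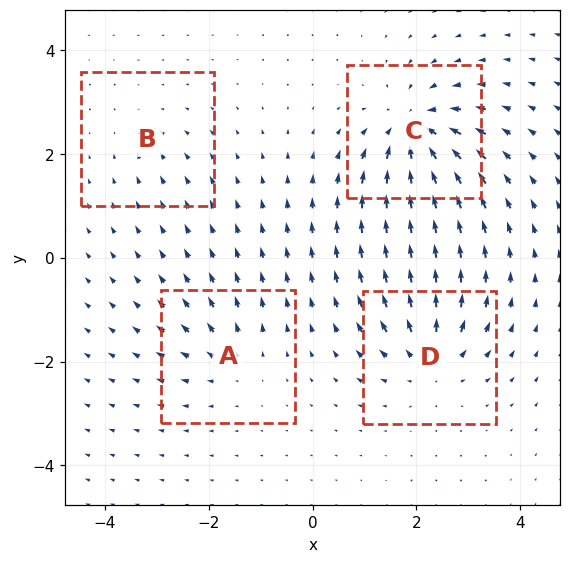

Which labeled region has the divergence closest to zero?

Divergence at each region's feature centre — A: about +4, B: about -3, C: about -8, D: about +6. Region B is closest to zero.

B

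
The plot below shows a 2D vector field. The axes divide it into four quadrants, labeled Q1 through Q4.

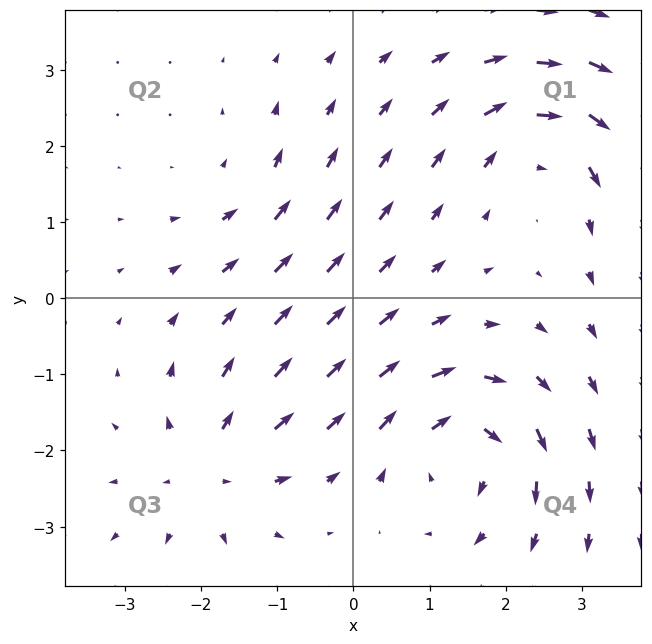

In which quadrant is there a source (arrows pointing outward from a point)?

Q3

The source sits at approximately (-1.9, -2.2), which lies in quadrant Q3. The divergence there is about +5, positive as expected for a source.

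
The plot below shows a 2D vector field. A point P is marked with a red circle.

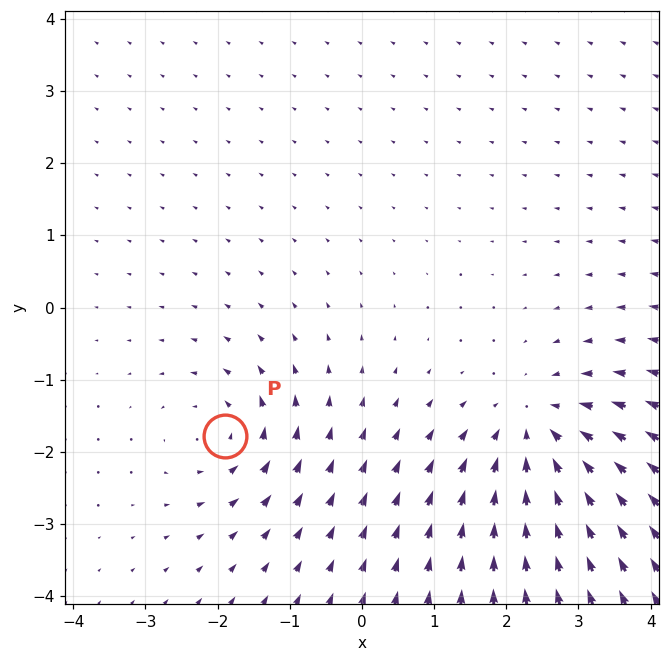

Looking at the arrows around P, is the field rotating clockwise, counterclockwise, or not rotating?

Near P at (-1.9, -1.8) the arrows circulate counterclockwise. The curl (z-component) there is about +4; positive curl means counterclockwise rotation.

counterclockwise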